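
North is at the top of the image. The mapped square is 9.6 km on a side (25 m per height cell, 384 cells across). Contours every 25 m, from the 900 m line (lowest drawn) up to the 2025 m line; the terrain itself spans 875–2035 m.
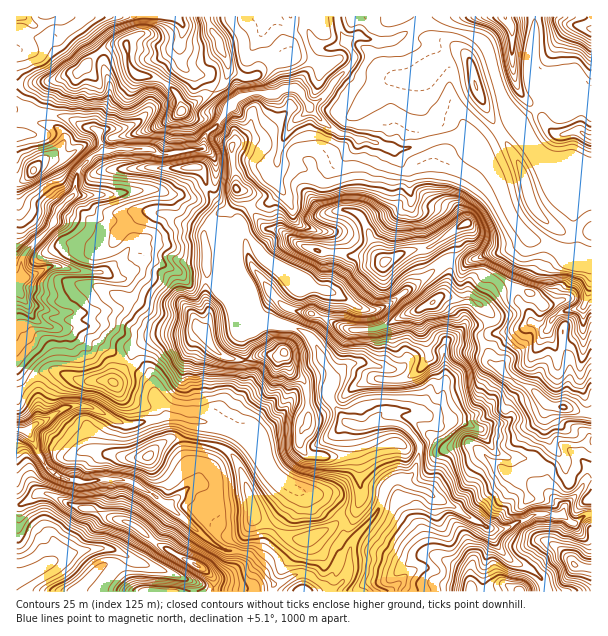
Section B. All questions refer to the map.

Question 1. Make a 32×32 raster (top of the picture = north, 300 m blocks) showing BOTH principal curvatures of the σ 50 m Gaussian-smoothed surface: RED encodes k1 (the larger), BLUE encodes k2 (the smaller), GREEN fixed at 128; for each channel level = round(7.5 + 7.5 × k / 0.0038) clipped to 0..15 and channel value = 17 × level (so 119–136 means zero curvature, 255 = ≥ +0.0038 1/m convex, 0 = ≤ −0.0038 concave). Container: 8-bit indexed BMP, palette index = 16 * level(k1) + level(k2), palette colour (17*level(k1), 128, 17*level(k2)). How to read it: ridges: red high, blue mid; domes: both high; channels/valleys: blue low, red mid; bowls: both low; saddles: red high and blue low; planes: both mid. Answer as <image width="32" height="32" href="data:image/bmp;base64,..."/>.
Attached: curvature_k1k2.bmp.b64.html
<image width="32" height="32" href="data:image/bmp;base64,Qk02CAAAAAAAADYEAAAoAAAAIAAAACAAAAABAAgAAAAAAAAEAAATCwAAEwsAAAABAAAAAAAAAIAAABGAAAAigAAAM4AAAESAAABVgAAAZoAAAHeAAACIgAAAmYAAAKqAAAC7gAAAzIAAAN2AAADugAAA/4AAAACAEQARgBEAIoARADOAEQBEgBEAVYARAGaAEQB3gBEAiIARAJmAEQCqgBEAu4ARAMyAEQDdgBEA7oARAP+AEQAAgCIAEYAiACKAIgAzgCIARIAiAFWAIgBmgCIAd4AiAIiAIgCZgCIAqoAiALuAIgDMgCIA3YAiAO6AIgD/gCIAAIAzABGAMwAigDMAM4AzAESAMwBVgDMAZoAzAHeAMwCIgDMAmYAzAKqAMwC7gDMAzIAzAN2AMwDugDMA/4AzAACARAARgEQAIoBEADOARABEgEQAVYBEAGaARAB3gEQAiIBEAJmARACqgEQAu4BEAMyARADdgEQA7oBEAP+ARAAAgFUAEYBVACKAVQAzgFUARIBVAFWAVQBmgFUAd4BVAIiAVQCZgFUAqoBVALuAVQDMgFUA3YBVAO6AVQD/gFUAAIBmABGAZgAigGYAM4BmAESAZgBVgGYAZoBmAHeAZgCIgGYAmYBmAKqAZgC7gGYAzIBmAN2AZgDugGYA/4BmAACAdwARgHcAIoB3ADOAdwBEgHcAVYB3AGaAdwB3gHcAiIB3AJmAdwCqgHcAu4B3AMyAdwDdgHcA7oB3AP+AdwAAgIgAEYCIACKAiAAzgIgARICIAFWAiABmgIgAd4CIAIiAiACZgIgAqoCIALuAiADMgIgA3YCIAO6AiAD/gIgAAICZABGAmQAigJkAM4CZAESAmQBVgJkAZoCZAHeAmQCIgJkAmYCZAKqAmQC7gJkAzICZAN2AmQDugJkA/4CZAACAqgARgKoAIoCqADOAqgBEgKoAVYCqAGaAqgB3gKoAiICqAJmAqgCqgKoAu4CqAMyAqgDdgKoA7oCqAP+AqgAAgLsAEYC7ACKAuwAzgLsARIC7AFWAuwBmgLsAd4C7AIiAuwCZgLsAqoC7ALuAuwDMgLsA3YC7AO6AuwD/gLsAAIDMABGAzAAigMwAM4DMAESAzABVgMwAZoDMAHeAzACIgMwAmYDMAKqAzAC7gMwAzIDMAN2AzADugMwA/4DMAACA3QARgN0AIoDdADOA3QBEgN0AVYDdAGaA3QB3gN0AiIDdAJmA3QCqgN0Au4DdAMyA3QDdgN0A7oDdAP+A3QAAgO4AEYDuACKA7gAzgO4ARIDuAFWA7gBmgO4Ad4DuAIiA7gCZgO4AqoDuALuA7gDMgO4A3YDuAO6A7gD/gO4AAID/ABGA/wAigP8AM4D/AESA/wBVgP8AZoD/AHeA/wCIgP8AmYD/AKqA/wC7gP8AzID/AN2A/wDugP8A/4D/AIamp8eGpNfX1MDSxpankrWkhZWmppWXhqfHttjWcbSThnZ1hrimgoCR9/mltoKXlZaXhIaHp4aWlsa1cYKF2OenhnaDgXGE5vimg4CihYeomIeEmIeImJeFyJK2t8fHlKZ1dYW2t/fXloKTlrintqa3x6WDh4enhceTcKDGqJSjt3S2+PbXqIdxpYd1l7iGdnWWtqaElpeEkJOn1sCwkNKl9/eFp6aTkLWVh4W3p3V2dWSVuIKnhHOmlZeXt6W1s7ahgJCQgIHHlYd3deeEhJOFhaWnhYO1hZeXl6iXhqiE16DZx8fX59qGdXW2xoSTyefnt6eXuKG4lbi1hIWWpoWhxZeXl4Z2p9jGxrWFdoTopHOGl7jHoabHxpSnh6aVlbOApbmlgYKDg4R1hoZ1g8jIlXSEhJOmhnOSlJSmp5WlyKWRgIG4p5aGhoZ2hZa1k8aStoV1hYaGhaaVpZfn2KW2lqfX18mXdZamhnWEhLTExnPHx9fWlIR0t4bW54WVlIa4p4aGppZ0hreWt+aT2NaElISUg5TXo3S32MZzpqWUhoeHhoaWp5aGuMfmk+fq2YGUpXSVhaWSpranp5SVtqSXlYSGhoaXl6a42HV0g5Ggccf59/Z0tmOBxqV0lYHoopWlpoaGhoaGhefXlYeFtPX5xZNgkPf4uKW1yKaExbChg6eXh5e4lpa2tMWEd6TnY5JigafFgKXoxseWlefW6LOCpLazo4R1hpVzxoeF9oR0gnSGqMiFkqSjt8jHlIOmk7DWo7enlYeFppXXhqWjkpTI5ta42demg7OQgnN1l3V2o6DIl4eYhnZ1hseHlpPF+NajhbWlp9f3ptikhXaFlpeopJGnh4eXh5aWx4Z01+aA0qSV14R0dIX4+pSFhceWl6amgKWlpqeoloWFtbWkpXLW5+nIpYSVptakg4XHhneH1YWmoJSDgnJzhLWj+aaEppRzlISGlraVlISGhcd2d3fG6MaQ5+j39/f45qDFdXaHh3eHh4d2hoaHh4aWpod3h5Wnx/ewkIBwkICAxbeGlZiImJaWhYWGh4d3hreGhYWFhYTHk6DU5fa2qLDU15aWlaiSk5WXl4eGh3aWhoa3x9emlJKDhZajcff5xaC0t7akkreoiIeHiIeGhrZ2lZZ1hZaWlqe3pMdi1MXmtICwgLOyk5iHh4eHh4XIlaS2d4eHtdfXyLeD2PbWhHXW5eilg7eSlZeIh4iHhdiD9YSHd4Z2dJXItYXGhIWFltd0l6e4priTp4iHiIeWt4L3c5Z2lYeHdYW22NimhYSW6IV3h5iFlYOlhYaHh6eEY/dylpanlZaGdYOSstKjc+eFdneHloeVp5eYl4aGpbW294KVyLc="/>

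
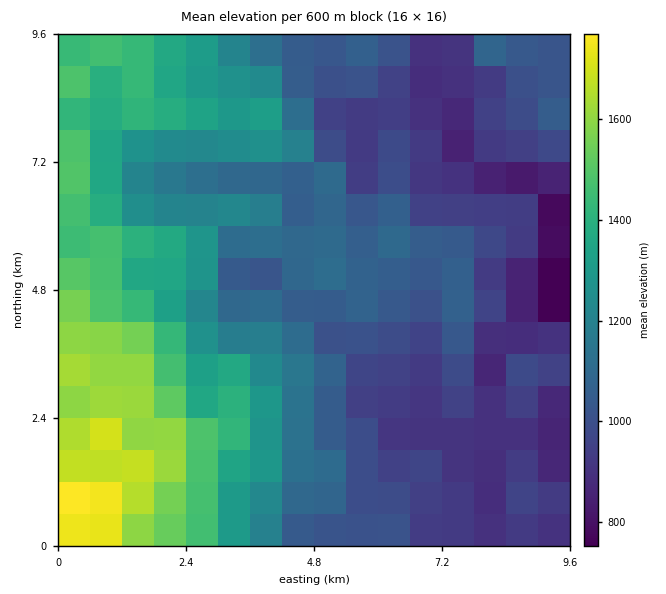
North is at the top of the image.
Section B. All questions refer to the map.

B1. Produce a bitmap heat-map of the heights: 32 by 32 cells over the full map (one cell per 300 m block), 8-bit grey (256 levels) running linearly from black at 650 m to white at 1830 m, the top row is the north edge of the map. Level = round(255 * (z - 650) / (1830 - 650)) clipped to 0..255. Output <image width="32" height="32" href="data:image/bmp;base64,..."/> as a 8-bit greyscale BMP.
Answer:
<image width="32" height="32" href="data:image/bmp;base64,Qk02CAAAAAAAADYEAAAoAAAAIAAAACAAAAABAAgAAAAAAAAEAAATCwAAEwsAAAABAAAAAAAAAAAAAAEBAQACAgIAAwMDAAQEBAAFBQUABgYGAAcHBwAICAgACQkJAAoKCgALCwsADAwMAA0NDQAODg4ADw8PABAQEAAREREAEhISABMTEwAUFBQAFRUVABYWFgAXFxcAGBgYABkZGQAaGhoAGxsbABwcHAAdHR0AHh4eAB8fHwAgICAAISEhACIiIgAjIyMAJCQkACUlJQAmJiYAJycnACgoKAApKSkAKioqACsrKwAsLCwALS0tAC4uLgAvLy8AMDAwADExMQAyMjIAMzMzADQ0NAA1NTUANjY2ADc3NwA4ODgAOTk5ADo6OgA7OzsAPDw8AD09PQA+Pj4APz8/AEBAQABBQUEAQkJCAENDQwBEREQARUVFAEZGRgBHR0cASEhIAElJSQBKSkoAS0tLAExMTABNTU0ATk5OAE9PTwBQUFAAUVFRAFJSUgBTU1MAVFRUAFVVVQBWVlYAV1dXAFhYWABZWVkAWlpaAFtbWwBcXFwAXV1dAF5eXgBfX18AYGBgAGFhYQBiYmIAY2NjAGRkZABlZWUAZmZmAGdnZwBoaGgAaWlpAGpqagBra2sAbGxsAG1tbQBubm4Ab29vAHBwcABxcXEAcnJyAHNzcwB0dHQAdXV1AHZ2dgB3d3cAeHh4AHl5eQB6enoAe3t7AHx8fAB9fX0Afn5+AH9/fwCAgIAAgYGBAIKCggCDg4MAhISEAIWFhQCGhoYAh4eHAIiIiACJiYkAioqKAIuLiwCMjIwAjY2NAI6OjgCPj48AkJCQAJGRkQCSkpIAk5OTAJSUlACVlZUAlpaWAJeXlwCYmJgAmZmZAJqamgCbm5sAnJycAJ2dnQCenp4An5+fAKCgoAChoaEAoqKiAKOjowCkpKQApaWlAKampgCnp6cAqKioAKmpqQCqqqoAq6urAKysrACtra0Arq6uAK+vrwCwsLAAsbGxALKysgCzs7MAtLS0ALW1tQC2trYAt7e3ALi4uAC5ubkAurq6ALu7uwC8vLwAvb29AL6+vgC/v78AwMDAAMHBwQDCwsIAw8PDAMTExADFxcUAxsbGAMfHxwDIyMgAycnJAMrKygDLy8sAzMzMAM3NzQDOzs4Az8/PANDQ0ADR0dEA0tLSANPT0wDU1NQA1dXVANbW1gDX19cA2NjYANnZ2QDa2toA29vbANzc3ADd3d0A3t7eAN/f3wDg4OAA4eHhAOLi4gDj4+MA5OTkAOXl5QDm5uYA5+fnAOjo6ADp6ekA6urqAOvr6wDs7OwA7e3tAO7u7gDv7+8A8PDwAPHx8QDy8vIA8/PzAPT09AD19fUA9vb2APf39wD4+PgA+fn5APr6+gD7+/sA/Pz8AP39/QD+/v4A////AOfl6ObTx8PHwbajk4RsWFZSUE9QVUs+Pj46NzU/NzUv8vHx7NXFu7ism4N+gmpTUE5MS0tQSD48Ozs3ND86PTj5+Pf14c68vb6mjIqPZ19cW1dLSE5KQT07OzYyQkBBPfHl5efh1cvMuKeUj5NrY2RmX05GQ0hDQDw6NC9FR0Ay5tzb3Nza1Maur5eSmHZkZ2lfS0ZCSEhFOjczMkQ/NSzc2Nvh4uTgy7a4m5effGloZ1xNSzw9QkE3NDU1PzMtK9Xd4uTT0tzWvrKipaJ4bmNZU1NIOzk4NzQ4MTk8Liwt09ni5M3Dv8i+pKCzkXZvZVlVT0A5ODg2NT0vPjwvLS7Qx9Df29G/saSSlbSRfXJlWE4/PT07ODg6RDA+QzQuLdbFx9HRxsO5o4qTsZiEb2FeVkBDQD07OTxMMThJQDUu3cnI1dHBs7isipmmjXhrbGZaQkZDPzw6QE4vMEdLRjjb0sbX3M22oJGGnY+BdHFuY05DR0NBPTtKSSkvRElJQdTMx9LOybilk3+FdHd2c2RJSUlLSUY+QFZGNyI2QEE4zMjNxr+7rJiLd21pcHRrTkpVUVFOSD9NYk1BNB83NSnCx7eztq+Yi499Xmlva1NUTVpZWFRMQlNkU0ZDNSAlGb/LvKuomY2cf19WZGJRVGFPYmJfWlNHVl5VRT42Iw4Mt8W8p5qQj5+PdFRSUE5aY1ZuXF5cUkhZXE9ANS0jHg6vurupoZyWnpOIXk5NVGxWa2NUXl1UT1loVEA7NC4iDquzwbexqKCbiYxqUVJralh2VFNhY19aWmxPREc/MygNp66toZyZo5CCinheYXdgYXBPT15kYFVRVkFBSUc6MBCwnpmbln2KgXqDhn15e1xZcU1PXmBXRkRJOz5HSkIvDr61rJ6Jb2tvcXV5dHNqVlNwTEhTWVQ/OkI3OT9BKRIht62eiXdvbWZmaGRcW1RPWXJQPkBJUz41OjcvNCUbJSjAtaWah3d0cmtiW2VyXlhoc1Q+PD9OPzQzNCEpKDE0McyxqJ+BdnFua290en95eXRdRz07P01CNignMT8+PD8/vZeUho6Vko2JjoyLjoyLY0I9OzxFTEA3LDI9QUBGT02xlqGbo6OknJuVjIyUlH5WPjs6PkRBOTczLkNAP1NZU7SfmaWoqqWYlpCLiY6Qb1JERD47PTg1MS0yQj4+VVlVwKmapaeroZaQkImEhYdlUUdOUkNFPDIyMzU8Oj1RVVDDp56nqamakYuIh4F5eVhNTkxbSkk8MzU2Nzs/S1VQTKynraqqqp2Xkol/c2trVldUT1xYTkE2NDY5VmJZUlFNqK23squlnpqWjoJzZF5YVVBTWFteTTg1NjhfYVJTVk4="/>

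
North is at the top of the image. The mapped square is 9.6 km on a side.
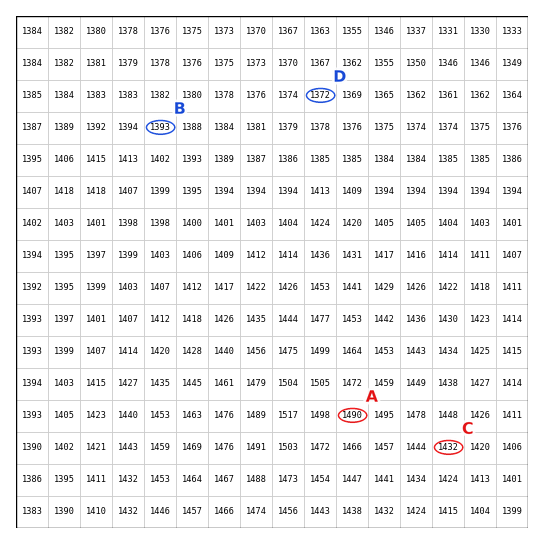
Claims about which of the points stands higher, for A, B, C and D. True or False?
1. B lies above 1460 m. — False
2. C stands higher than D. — True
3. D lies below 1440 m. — True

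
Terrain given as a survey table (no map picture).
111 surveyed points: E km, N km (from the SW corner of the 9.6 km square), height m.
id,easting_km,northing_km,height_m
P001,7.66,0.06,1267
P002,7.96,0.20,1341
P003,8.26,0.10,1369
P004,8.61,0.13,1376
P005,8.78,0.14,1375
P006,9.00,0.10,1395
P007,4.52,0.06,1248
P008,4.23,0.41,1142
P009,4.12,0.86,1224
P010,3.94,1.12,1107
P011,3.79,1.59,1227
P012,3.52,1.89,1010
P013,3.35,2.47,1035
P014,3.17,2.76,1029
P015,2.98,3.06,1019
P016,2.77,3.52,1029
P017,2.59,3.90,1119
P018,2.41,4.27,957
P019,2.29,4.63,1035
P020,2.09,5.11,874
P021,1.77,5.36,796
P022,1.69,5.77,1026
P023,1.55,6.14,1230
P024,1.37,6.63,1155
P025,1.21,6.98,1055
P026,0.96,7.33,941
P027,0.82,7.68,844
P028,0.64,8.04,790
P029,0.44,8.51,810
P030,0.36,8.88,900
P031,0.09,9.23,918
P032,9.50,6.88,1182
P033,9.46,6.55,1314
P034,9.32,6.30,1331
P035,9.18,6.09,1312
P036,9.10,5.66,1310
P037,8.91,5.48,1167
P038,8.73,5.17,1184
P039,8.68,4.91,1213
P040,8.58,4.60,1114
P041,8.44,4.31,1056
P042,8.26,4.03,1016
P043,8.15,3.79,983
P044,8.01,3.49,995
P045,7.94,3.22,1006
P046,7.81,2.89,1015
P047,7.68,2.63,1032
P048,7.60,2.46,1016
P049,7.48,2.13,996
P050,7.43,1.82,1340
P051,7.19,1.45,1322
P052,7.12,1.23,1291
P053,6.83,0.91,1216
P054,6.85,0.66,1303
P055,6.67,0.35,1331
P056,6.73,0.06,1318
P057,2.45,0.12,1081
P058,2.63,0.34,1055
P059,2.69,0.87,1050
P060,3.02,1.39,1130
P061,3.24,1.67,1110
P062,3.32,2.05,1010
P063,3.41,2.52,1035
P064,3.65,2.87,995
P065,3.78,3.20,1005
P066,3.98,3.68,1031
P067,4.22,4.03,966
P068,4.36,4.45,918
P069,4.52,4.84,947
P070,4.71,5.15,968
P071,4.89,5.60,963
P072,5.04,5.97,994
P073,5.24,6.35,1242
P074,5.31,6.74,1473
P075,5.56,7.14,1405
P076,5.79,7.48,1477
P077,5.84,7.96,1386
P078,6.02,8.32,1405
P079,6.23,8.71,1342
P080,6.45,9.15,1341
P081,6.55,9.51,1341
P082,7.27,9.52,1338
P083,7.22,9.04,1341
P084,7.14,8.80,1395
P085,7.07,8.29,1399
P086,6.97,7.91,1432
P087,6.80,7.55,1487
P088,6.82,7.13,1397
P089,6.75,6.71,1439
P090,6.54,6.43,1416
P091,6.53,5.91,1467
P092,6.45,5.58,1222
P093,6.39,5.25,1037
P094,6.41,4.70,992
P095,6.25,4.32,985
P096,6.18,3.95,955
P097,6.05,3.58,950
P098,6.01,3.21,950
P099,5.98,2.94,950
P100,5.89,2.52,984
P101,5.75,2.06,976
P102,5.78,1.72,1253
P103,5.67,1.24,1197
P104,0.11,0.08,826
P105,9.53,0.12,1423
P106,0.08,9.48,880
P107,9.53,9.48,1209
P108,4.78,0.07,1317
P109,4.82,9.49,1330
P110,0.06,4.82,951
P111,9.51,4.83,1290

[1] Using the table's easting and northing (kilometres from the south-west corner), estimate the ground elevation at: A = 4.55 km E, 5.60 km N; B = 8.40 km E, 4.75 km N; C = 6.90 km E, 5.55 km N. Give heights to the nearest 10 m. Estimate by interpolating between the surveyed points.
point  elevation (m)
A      950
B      1210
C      1140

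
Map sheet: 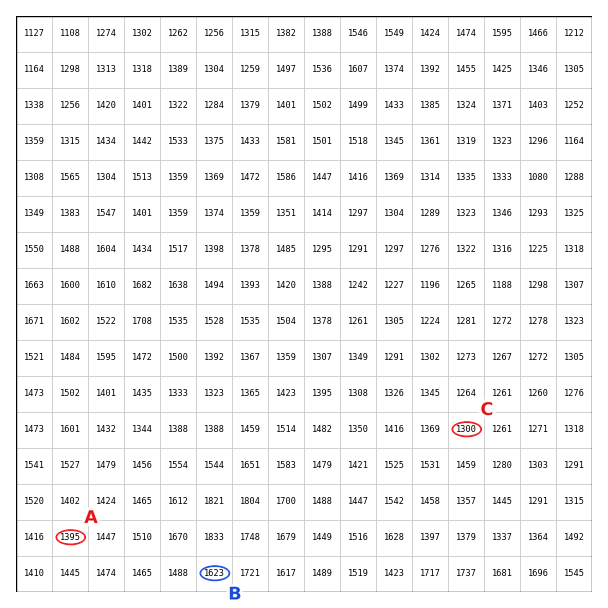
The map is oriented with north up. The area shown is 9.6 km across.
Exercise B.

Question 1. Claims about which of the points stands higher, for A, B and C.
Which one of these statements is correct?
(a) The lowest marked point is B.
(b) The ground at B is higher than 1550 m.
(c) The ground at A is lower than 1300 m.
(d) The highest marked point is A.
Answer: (b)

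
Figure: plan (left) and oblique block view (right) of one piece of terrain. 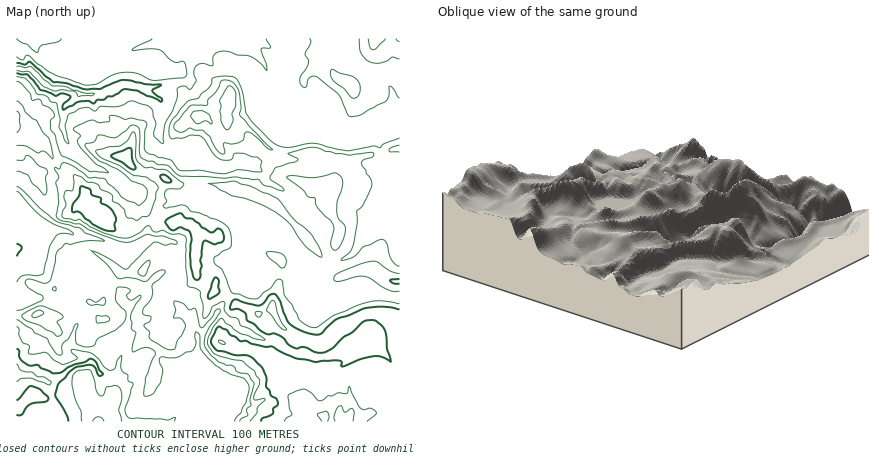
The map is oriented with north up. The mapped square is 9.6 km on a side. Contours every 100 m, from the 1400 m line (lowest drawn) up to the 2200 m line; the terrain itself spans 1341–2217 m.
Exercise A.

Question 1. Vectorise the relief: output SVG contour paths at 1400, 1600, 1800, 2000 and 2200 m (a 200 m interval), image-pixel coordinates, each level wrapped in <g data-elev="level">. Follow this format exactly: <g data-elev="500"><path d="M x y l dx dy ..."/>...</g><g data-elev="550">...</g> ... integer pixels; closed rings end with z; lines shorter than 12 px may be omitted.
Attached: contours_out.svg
<g data-elev="1400"><path d="M16 364l5 6 11 2 6 5 8 1 5 4-3 3-18-7-8 1-6 3"/><path d="M16 66l16 1 12 13 8 6 12 0 20 7 11 1-3 2-13 0-5-5-12-1-8 1-11-5-13-14-14-1"/></g><g data-elev="1600"><path d="M122 422l-3-12 3-12-2-10-4-3-10 2-2 8-4 0-4-5-4-18-4-3-10 2-4 3-2 4 2 14 7 20 1 10"/><path d="M16 327l3 1 0 6 3 8 7 4 0 8 5 0 12-2 8 8 8 4 15-6-5-6-1-2 1-1 20 5 7 6 5 6 6 4 4-1 3-9 5-5-1 15 7 5 0 6 5 3-8 24 2 8 5 3 36 1 7-2-1 4"/><path d="M16 191l4 2 22 23 14 9 12 5 5 4-11-1-6 3-6 10-8 28-6 2-13 0-7 6"/><path d="M16 57l6 3 4-4 2-1 22 17 36 13 10-1 16-9 12-3 12 1 18 7 32-3 1-5-1-8-2-2-10 0-12-10-4-3-26 1 3-2 17-10"/><path d="M266 38l5 10-9 0-1 2 5 14 0 7-5-7-9-7-14-2-14-4-6 1-4 2-2 12-10-3-6 3-2 6 2 8-4 8-2 1-6-3-7 2-1 12-11 24-2 20-9-8 2-12-4-15-5-3-15-5-14 5-18 0-4 5-8-4-8 1-10 6-5 12 4 16-1 1-4-3-5-12 1-8-4-17-6-2-5-5-9-2-5-10-5-6-10-1"/></g><g data-elev="1800"><path d="M56 336l4 0 2-4-5-10 6-4-3-5-20-7-11 4-7 6 4 4 14 6z"/><path d="M97 322l11 0 2-4-4-2-8-1-2 3z"/><path d="M89 304l15 1 1-3 0-2-1-3-8 5-8-2-2 2z"/><path d="M400 266l-4-2-4-4-5-16-5-5-18 8-12 10-11 3 11-12 5-24 0-12 6-6 9-20-1-6-5-6-5-12 3-2 9-4-1-4-24 3-12-1-24-7-24 7 10 4 0 2-22 8-6 10 2 2 10 8 2 3-20-5-6-7-22-2-12 1-44-2-12-10-10-2-4-2-6-1-7-3-2-8 0-20-1-3-4-2-4 1-14 11-18-2-4 7-8 2 1 4 11 12 20 9 14 12 10 3 4 4 1 4-1 6-8 7-16-8-18-18-16-1-14-11-8-4-4 1-2 5-5-1 4 8-3 6 3 20-3 14 3 4 21 4 10 6 32 12 10 0 16-8 8 2 8 0 13 6-1 2-10 1-8-3-4 1-26 25-2 1-24-14-10-3 14 12 12 14 12 0 16 3 10-9 6-2 3 0-1 4-12 10 0 14-8 10-1 4 1 3 7 3-1 4-6 4 5 6 1 6 14 10 6 2 5-2 2-8 5-4 3-10-3-7-9-1 3-8-2-9 10 3 6 6 6-1 3 17 3 2 10-10 4-8 4-1 0 3-14 22-2 10 6 10 8 8 8 3 6 1 7 6 9 2 6 8-4 18 1 6-4 4 1 6-6 2-2 4"/><path d="M221 154l3 0 1-2-2-9 9 1 7-2 5-2 1-6 3-2 8 5 12 11 5 2-33-34 0-2 1-8-2-16-6-8-7-2-5 2-5 9-8 9 0 5-18 1-15 16-1 4 1 4 5 2 10-4 6 2 7 0 7 6 6 12z"/><path d="M16 145l10 1 12 7 6-2 9 7-5-20-6-6-5-12-11-7-4-7-6-5"/><path d="M400 145l-9 3-2 2 1 2 10 0"/><path d="M16 111l4 3 0 12-4 6"/><path d="M351 98l5 0 3-4 1-6-2-6-6-6-20-7-2 5 3 6 11 8z"/><path d="M359 38l2 14 7 9 10 2 8-2 6-4 8 2"/></g><g data-elev="2000"><path d="M400 309l-18-2-18 1-28 11-14 14-6 2-14-4-13-7-5-12-4-12-6-6-4 1-6 7-5 4-13-3-10-4-3 1-3 6 0 3 8 0 6 3 2 2 1 6 7 4 6 7 8 3 6-1 6 3 4 2 4 7 8 4 8-2 12 5 10 0 6-4 12-11 8-4 10-10 4-3 10 1 7 5 3 6 1 16 3 14-8-5-8-1-14 3-18 8-1-1 1-4-2-1-24 1-18-3-14-6-12-7-8 1-12-3-6-3-6 0-4-4-6-2-4-5-6-3-2 0-7 15 5 8 18 5 16 1 13 14 3 8 0 10 3 2 3 6 4 3 2 5-5 4-1 6-10 4-1 4"/><path d="M208 298l2 1 9-7 0-12-3-2-2 0-2 4-4 12z"/><path d="M195 280l3 0 2-4 2-10-2-6 4-18 2-1 8 3 8-2 2-2 0-6-2-4-4-1-6 3-2 0-8-4-9-8-7-2-4-4-3 0-11 4-3 4 7 8 8-3 10 5 2 8-2 14 1 12 2 10z"/><path d="M400 279l-10 1 4 4 6 0"/><path d="M106 230l9 0-1-6 2-4-2-6-5-7-8-5-1-4-8-3-2-5-8-4-3 10-6 8-1 8 8 0 13 12z"/><path d="M167 183l3-1 1-2-5-5-6 1 2 3z"/><path d="M133 170l2 0 1-2-4-8-2-12-19 8 1 2z"/></g><g data-elev="2200"><path d="M328 422l1-6-1-4-2-1-9 3 5 8"/><path d="M353 422l1-10-1-2-3-1-6 3-4-6-2 2-2 4-2 6 1 4"/></g>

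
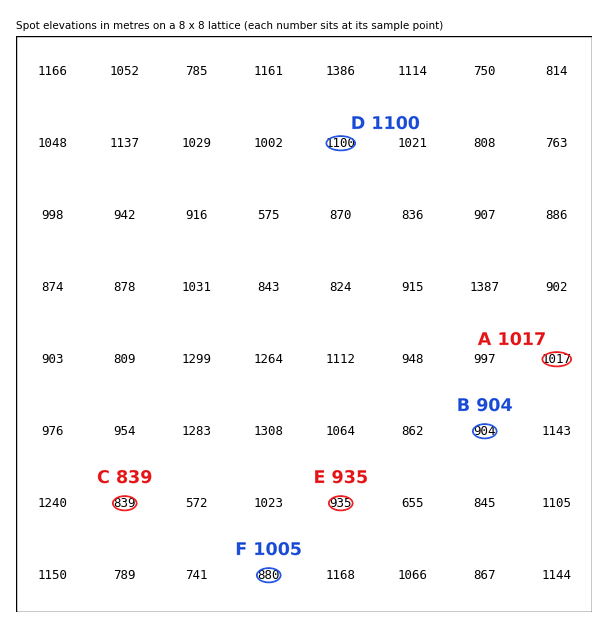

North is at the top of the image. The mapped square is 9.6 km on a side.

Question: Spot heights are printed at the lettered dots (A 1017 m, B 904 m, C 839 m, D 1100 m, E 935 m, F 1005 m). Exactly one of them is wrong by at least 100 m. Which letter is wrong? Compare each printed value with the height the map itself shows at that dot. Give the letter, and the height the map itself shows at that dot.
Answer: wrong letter F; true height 880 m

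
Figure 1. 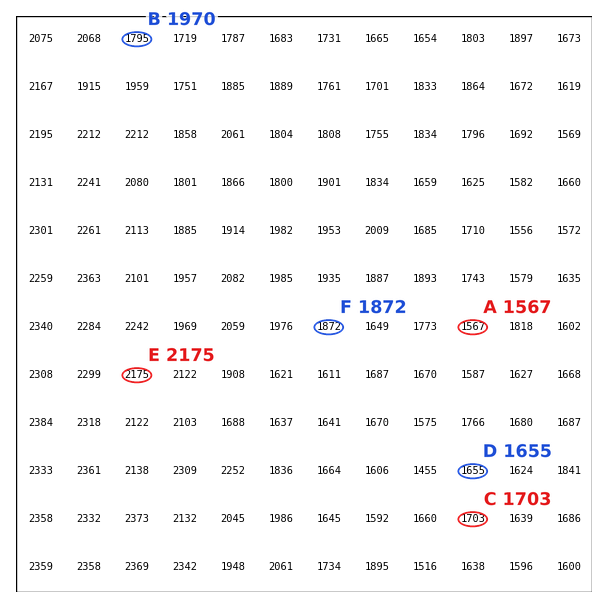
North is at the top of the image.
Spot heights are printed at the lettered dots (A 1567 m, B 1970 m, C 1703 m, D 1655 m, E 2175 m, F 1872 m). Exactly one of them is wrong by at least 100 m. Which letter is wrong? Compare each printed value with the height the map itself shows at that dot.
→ B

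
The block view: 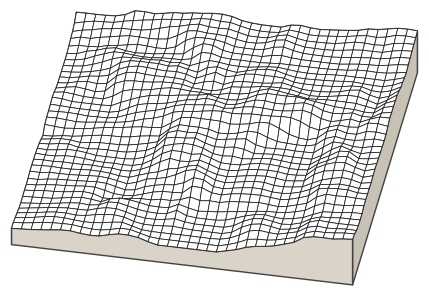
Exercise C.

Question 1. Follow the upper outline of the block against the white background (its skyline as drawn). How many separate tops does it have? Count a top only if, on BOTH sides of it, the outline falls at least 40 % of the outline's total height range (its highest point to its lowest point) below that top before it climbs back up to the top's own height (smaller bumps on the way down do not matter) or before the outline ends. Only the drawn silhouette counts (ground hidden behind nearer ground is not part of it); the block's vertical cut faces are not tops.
0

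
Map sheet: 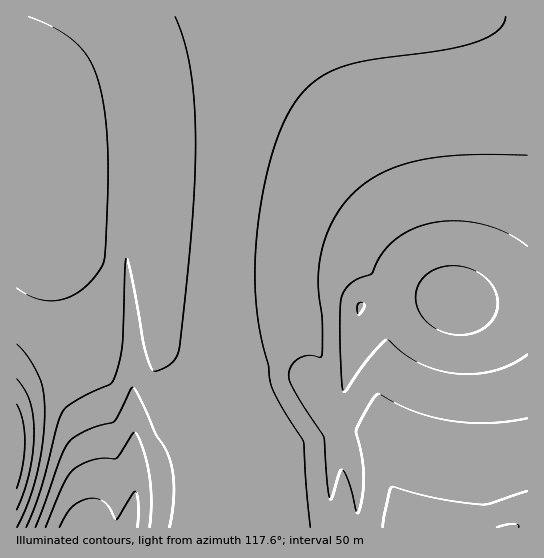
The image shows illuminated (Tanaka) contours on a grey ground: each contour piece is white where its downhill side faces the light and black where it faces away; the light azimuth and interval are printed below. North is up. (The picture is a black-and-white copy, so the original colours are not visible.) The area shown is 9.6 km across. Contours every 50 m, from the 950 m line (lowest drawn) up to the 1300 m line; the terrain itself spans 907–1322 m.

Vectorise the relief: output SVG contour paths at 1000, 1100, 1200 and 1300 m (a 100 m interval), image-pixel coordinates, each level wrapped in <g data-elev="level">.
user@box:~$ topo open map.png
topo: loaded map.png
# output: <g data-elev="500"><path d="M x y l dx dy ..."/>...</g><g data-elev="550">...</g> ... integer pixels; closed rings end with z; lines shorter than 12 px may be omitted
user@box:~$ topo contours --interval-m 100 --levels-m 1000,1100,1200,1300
<g data-elev="1000"><path d="M17 379l8 11 5 12 3 13 1 18-1 20-4 20-5 18-7 19"/></g><g data-elev="1100"><path d="M497 527l17-3 4 1 1 2"/><path d="M175 17l9 24 6 26 4 32 2 38-4 89-13 125-4 8-7 7-13 5-4-3-7-22-13-71-4-16-1-1-4 85-7 33-5 8-32 15-11 7-5 7-5 14-16 63-15 37"/></g><g data-elev="1200"><path d="M150 527l1-26-2-27-7-28-5-12-3-2-17 26-15 0-11 2-12 5-8 7-9 15-16 40"/><path d="M527 155l-62 0-46 5-18 5-18 7-14 9-14 10-12 13-9 15-8 17-5 18-3 28 4 39 0 34-3 2-12-1-9 3-7 7-2 9 1 7 6 12 28 43 3 47 3 15 3-3 6-23 3-4 7 13 7 29 2 2 4-16 2-22-2-18-6-27 11-21 10-14 4 0 17 9 19 8 33 9 39 2 38-5"/></g><g data-elev="1300"><path d="M450 334l16 1 15-5 11-9 6-14-2-13-7-13-13-10-15-5-16 0-14 5-10 10-5 12 1 13 6 12 12 10z"/><path d="M358 314l3-1 3-6 1-2-3-3-4 3z"/></g>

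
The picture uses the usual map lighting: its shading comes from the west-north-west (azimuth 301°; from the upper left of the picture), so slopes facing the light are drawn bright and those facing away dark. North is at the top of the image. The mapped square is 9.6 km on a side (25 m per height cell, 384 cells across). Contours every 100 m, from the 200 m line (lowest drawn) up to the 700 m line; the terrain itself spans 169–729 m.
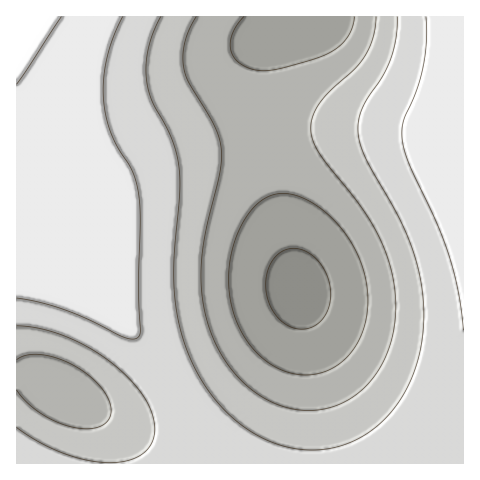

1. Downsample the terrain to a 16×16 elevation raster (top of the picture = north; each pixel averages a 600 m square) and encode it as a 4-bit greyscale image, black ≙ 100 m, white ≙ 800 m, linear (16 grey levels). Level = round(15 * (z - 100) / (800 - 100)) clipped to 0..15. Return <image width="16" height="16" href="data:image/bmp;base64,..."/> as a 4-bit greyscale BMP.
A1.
<image width="16" height="16" href="data:image/bmp;base64,Qk32AAAAAAAAAHYAAAAoAAAAEAAAABAAAAABAAQAAAAAAIAAAAATCwAAEwsAABAAAAAAAAAAAAAAABEREQAiIiIAMzMzAERERABVVVUAZmZmAHd3dwCIiIgAmZmZAKqqqgC7u7sAzMzMAN3d3QDu7u4A////AJiIiaqZmZqqhmeJqYd3iaplZ5mYdlZ4mmZ4qodURGeaiJq5hkMzV5qqu7l1MiNGirzLuXUyI0aazMu5dTIjV5vMy7l1QzRoq8zLuXZURnm8zMuphlVnirzMu6l2ZmeavMy6mHZWZ5q83LqXZVVnirzcypdlREV5vN3LmGVDNGis"/>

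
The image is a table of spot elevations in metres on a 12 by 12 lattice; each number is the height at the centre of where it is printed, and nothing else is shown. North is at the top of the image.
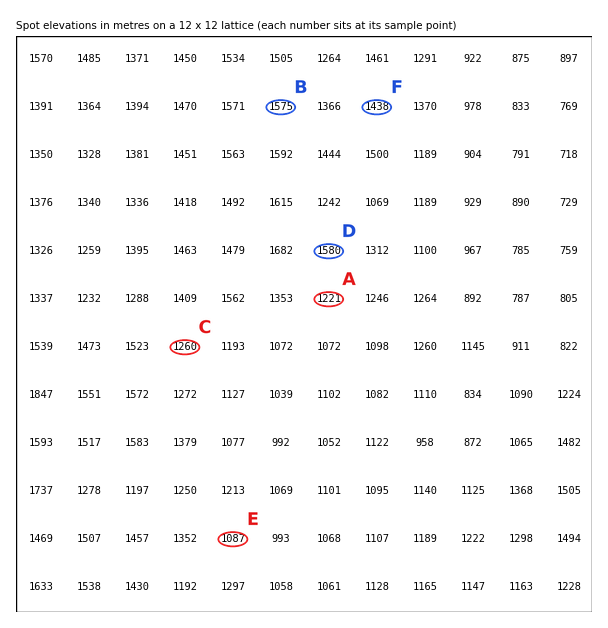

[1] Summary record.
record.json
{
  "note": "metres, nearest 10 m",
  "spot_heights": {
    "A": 1220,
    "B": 1570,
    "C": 1260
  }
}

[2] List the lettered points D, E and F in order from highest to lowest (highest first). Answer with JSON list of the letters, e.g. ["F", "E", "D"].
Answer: ["D", "F", "E"]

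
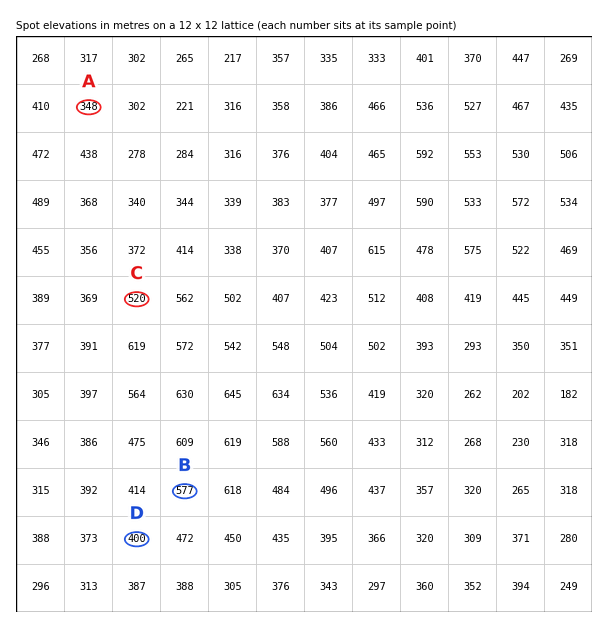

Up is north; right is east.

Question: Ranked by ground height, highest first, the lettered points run B C D A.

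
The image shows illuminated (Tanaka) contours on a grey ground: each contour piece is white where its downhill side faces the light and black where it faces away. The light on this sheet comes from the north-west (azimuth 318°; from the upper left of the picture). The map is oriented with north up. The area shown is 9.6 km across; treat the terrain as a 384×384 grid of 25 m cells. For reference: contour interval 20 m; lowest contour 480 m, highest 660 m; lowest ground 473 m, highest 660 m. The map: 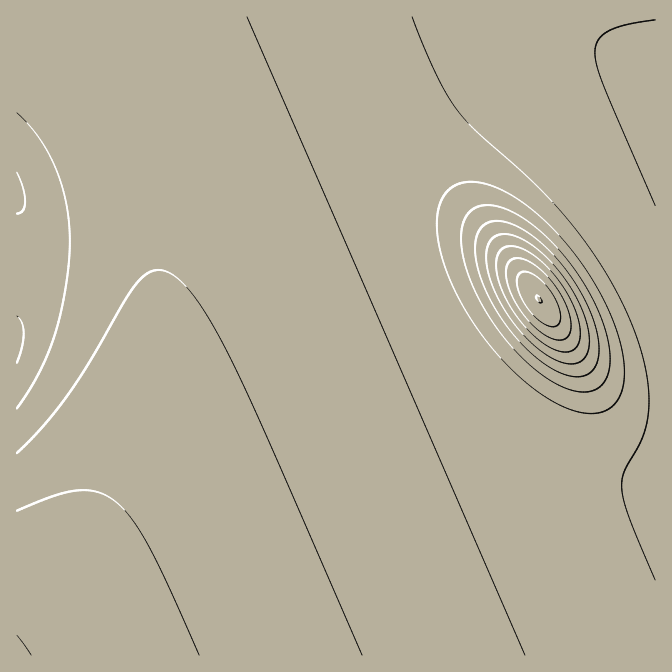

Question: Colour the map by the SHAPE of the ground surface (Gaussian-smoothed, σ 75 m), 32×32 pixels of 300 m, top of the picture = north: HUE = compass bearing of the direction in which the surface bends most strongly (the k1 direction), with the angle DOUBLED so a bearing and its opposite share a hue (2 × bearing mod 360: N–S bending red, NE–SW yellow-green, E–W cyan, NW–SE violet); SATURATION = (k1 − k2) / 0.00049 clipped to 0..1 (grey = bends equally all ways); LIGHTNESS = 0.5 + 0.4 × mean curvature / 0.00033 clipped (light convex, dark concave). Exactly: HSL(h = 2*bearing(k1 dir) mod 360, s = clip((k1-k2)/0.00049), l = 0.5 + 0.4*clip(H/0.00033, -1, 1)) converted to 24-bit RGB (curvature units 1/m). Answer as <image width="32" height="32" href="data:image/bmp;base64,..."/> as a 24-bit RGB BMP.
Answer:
<image width="32" height="32" href="data:image/bmp;base64,Qk02DAAAAAAAADYAAAAoAAAAIAAAACAAAAABABgAAAAAAAAMAAATCwAAEwsAAAAAAAAAAAAAgX+AgX+AgH+AgH+AgH+AgH+AgH+AgH+AgH+AgH9/gH9/gH9/gH9/gH9/gH9/gH9/gH9/gH9/gH9/gH9/gH9/gH9/gH9/gH9/gH9/gH9/gH9/gH9/gH9/gH9/gH9/gH9/gn+BgX+AgX+AgH+AgH+AgH+AgH+AgH+AgH9/gH9/gH9/gH9/gH9/gH9/gH9/gH9/gH9/gH9/gH9/gH9/gH9/gH9/gH9/gH9/gH9/gH9/gH9/gH9/gH9/gH9/gH9/gH9/gn6Bgn+BgX+AgX+AgH+AgH+AgH+AgH9/gH9/gH9/gH9/gH9/gH9/gH9/gH9/gH9/gH9/gH9/gH9/gH9/gH9/gH9/gIB/gH9/gH9/gH9/gH9/gH9/gH9/gH9/gH9/gH9/hH6Cg36Bgn+AgX+AgX+AgH+AgH9/gH9/gH9/gH9/gH9/gH9/gH9/gH9/gH9/gH9/gH9/gH9/gH9/gH9/gIB/gIB/gIB/gH9/gH9/gH9/gH9/gH9/gH9/gH9/gH9/gH9/hX6ChH6Bg36Agn+AgX+AgX9/gH9/gH9/gH9/gH9/gH9/gH9/gH9/gH9/gH9/gH9/gH9/gH9/gIB/gIB/gIB/gIB/gH9/gH9/gH9/gH9/gH9/gH9/gH9/gH9/gH9/gH9/h32ChX6BhH6Ag36Agn9/gX9/gH9/gH9/gH9/gH9/gH9/gH9/gH9/gH9/gH9/gH9/gIB/gIB/gIB/gIB/gIB/gIB/gH9/gH9/gH9/gH9/gH9/gH9/gH9/gH9/gH9/gIB/iHyCh32BhX6AhH5/gn9/gX9/gX9/gH9/gH9/gH9/gH9/gH9/gH9/gH9/gIB/gIB/gIB/gIB/gIB/gIB/gIB/gH9/gH9/gH9/gH9/gH9/gH9/gH9/gH9/gH9/gH9/gIB/inuCiHyAhn1/hX5/g35/gn9/gX9/gH9/gH9/gH9/gH9/gH9/gH9/gIB/gIB/gIB/gIB/gIB/gIB/gIB/gIB/gH9/gH9/gH9/gH9/gH9/gH9/gH9/gH5+gH9+gIB9gIB+jHqBint/iHx+hn1+hH5+g39+gn9/gX9/gH9/gH9/gH9/gIB/gIB/gIB/gIB/gIB/gIB/gIB/gIB/gIB/gH9/gH9/gH9/gH9/gH9/gH9/gH5/gH19gX17gX56goJ7foJ8jnl/jHt+inx9h319hX5+g39+gn9/gX9/gH9/gIB/gIB/gIB/gIB/gIB/gIB/gIB/gIB/gIB/gIB/gIB/gH9/gH9/gH9/gH9/gH9/gH5/gXt8gnh4g3p1hYF0gIZ2eoV4kHh8jnp7i3t7iX18hn59hH9+g39+goB/gYB/gIB/gIB/gIB/gIB/gIB/gIB/gIB/gIB/gIB/gIB/gH9/gH9/gH9/gH9/gH9/gH5/gXp8g3N1hm9siXpqiYxseI1wc4p5knd5kHl5jXx6in58iH99hX9+g4B+goB/gYB/gIB/gIB/gIB/gIB/gIB/gIB/gIB/gIB/gIB/gIB/gH9/gH9/gH9/gH9/gH1/gXl9hG52iGFmjWZalIpdf5xiaJpsbZCEk3h2kXt4jn56jH97iYB8hoB9hIB+goB/gYB/gYB/gIB/gIB/gIB/gIB/gIB/gIB/gIB/gIB/gH9/gH9/gH9/gH9/gH5/gXl+hWx4iVhpj0lNm29KmK9RYrRbYKaDZo6Tk3x1kn53kIB5jYF7ioF8h4F9hYF+g4B+goB/gYB/gIB/gIB/gIB/gIB/gIB/gIB/gIB/gIB/gH9/gH+AgH+AgH5/gXp/hGx8ilNwjzpXmz02vbBCeNFYWcl+VqypXnOSkYdxkYR2kIN4joN6i4N8iIJ9hYJ+g4F+goB/gYB/gIB/gIB/gIB/gIB/gIB/gIB/gIB/gIB/gH+AgH+AgH+AgXyAg3B/iVV6jTRnliZJuWo4n+Jjbe6BVdC0S3SmWlePeZBljY50j4d4joZ6i4V7iIR8hoN9hIJ+goF/gYB/gIB/gIB/gIB/gIB/gIB/gIB/gIB/gH9/gH+AgH+AgH2AgnWBh16BjDh6kB1nqS1Nwttypf+me/K8Q4zES0Caa1SMVJVibottjIx4joh6jId7iYV8hoR9hIJ+goF/gYF/gIB/gIB/gIB/gIB/gIB/gIB/gIB/gH+AgH+AgH6AgXmBhWmFi0aIjSGDnSGDvY10z//MzP/dZsTYTDKoaDmReFiJSZ6JZIuDf4d4jYp6jIl7iYd8hoV9hIN+goJ/gYF/gYB/gIB/gIB/gIB/gIB/gIB/gIB/gH+AgH+AgH2AgXODhFiJhDGOhh6Wkk+1x/PRzP/VpenRaTq1dCWVfD+NgGOHR4mkXHiNeIN9jIt6jIt7iYh8h4Z9hIR+g4J/gYF/gYB/gIB/gIB/gIB/gIB/gIB/gH9/gH+AgH6AgHqBf2qFekmMbiuTXDKwi+HZzP/Y0frTrGeylB6ZiSmOh1CKg2+ER1OiWVmMeXiCiot6i4x7iYl8h4d9hIR+g4J+gYF/gYF/gIB/gIB/gIB/gIB/gIB/gH+Af3+Af32AfnWCeWGIaUOPSjShU6fRrP/Ozv/My8Z5oidzjh56jD+EhmSEgniBa0Oac1uJg3p4iYx6iYx7h4l8hoZ9hIR+goN+gYF/gYF/gIB/gIB/gIB/gIB/gIB/gH+Af3+Af3yBe3GDbl2KUUeVQnu4Z+a5j/yXteJwsTM0kh9djTRziFl/g3OAgHyAjUOQhWWDhod5h415h4t7hol8hIZ9g4R+goJ/gYF/gIF/gIB/gIB/gIB/gIB/gH9/f3+Af36AfXqBdnCEYV+MUnCdUsKzYuJ/j99fv408mSs+jjRgiVN2hG5+gXuAgH+AiFJzg3Nyg4t4hI16hIt7hIh8g4Z9goR+gYJ/gYF/gIF/gIB/gIB/gIB/gIB/gH+Af3+Af36Ae3qBcXCFZXSNXJ6hWbyBbMdXs7pInFM9jz5RilNshWt6gXl/gH5/gH9/g2xrgIl3f414gYx6gop7god8goV9goR+gYJ/gYF/gIB/gIB/gIB/gIB/gIB/f3+Af3+Afn6AenqBc3qFbIiNZZ2FX6pfi6lXmX1Rj1JPiVpmhWx3gXh9gH5/gH9/gH9/eoh1eY13fI15f4t6gIl8gYd9gYV+gYN+gYJ/gIF/gIB/gIB/gIB/gIB/gIB/f3+Af3+Afn6Ae32Bd4GEcouEbJNzepdnko9jjG9gh2VmhG91gXl8gH1/gH9/gH9/gH9/do17eI16eox5fYp7f4h8gIZ9gIR+gIN+gIJ/gIF/gIB/gIB/gIB/gIB/gIB/f3+Af3+Afn+AfICBeoOCd4d8eIpzhIpwh35uhXNvg3R2gXp8gH5/gH9/gH9/gH9/gH9/d41/eYx9eot7fIl7fod8f4V9gIR+gIJ/gIF/gIF/gIB/gIB/gIB/gIB/gIB/f3+Af3+Af3+AfYGAfIJ/e4N6f4R4hIJ3g3x3gnp5gXx8gH5+gH9/gH9/gH9/gH9/gIB/eIyCeot/e4l+fId9fYZ9foR+f4N+gIJ/gIF/gIB/gIB/gIB/gIB/gIB/gIB/f3+Af3+Af4CAfoB/foF+foF9gYF8gX98gX18gH19gH5/gH9/gH9/gH9/gH9/gIB/gIB/eYqDe4mBfIh/fYZ+fYV+foN+f4J+f4F/gIF/gIB/gIB/gIB/gIB/gIB/f4B/f4CAf4CAf4B/f4B/f4B/gIB+gIB+gH9+gH9+gH9/gH9/gH9/gH9/gH9/gH9/gH9+gIB+eomEe4iCfIaAfYV/foR/foN/f4J/f4F/f4F/f4B/gIB/gIB/gIB/gIB/gIB/f4B/f4B/f4B/f4B/f4B/gIB/gH9/gH9/gH9/gH9+gH9+gH9+gH99gH99gH98gX97gYB6fIeFfIaCfYWBfoSAfoN/f4J/f4F/f4F/f4B/f4B/f4B/gIB/gIB/gIB/gIB/gH9/gH9/gH9/gH9/gH9/gH9/gH9/gH9+gH5+gH59gX58gX56gX55gn53gn51g35zg39xfIaEfYWDfoSBfoOAfoKAf4J/f4F/f4B/f4B/f4B/f4B/f4B/gIB/gIB/gH9/gH9/gH9/gH9/gH9/gH9/gH5+gH59gH18gXx7gXx5gnt2g3pzhHlwhXlshnlnh3pjh3xf"/>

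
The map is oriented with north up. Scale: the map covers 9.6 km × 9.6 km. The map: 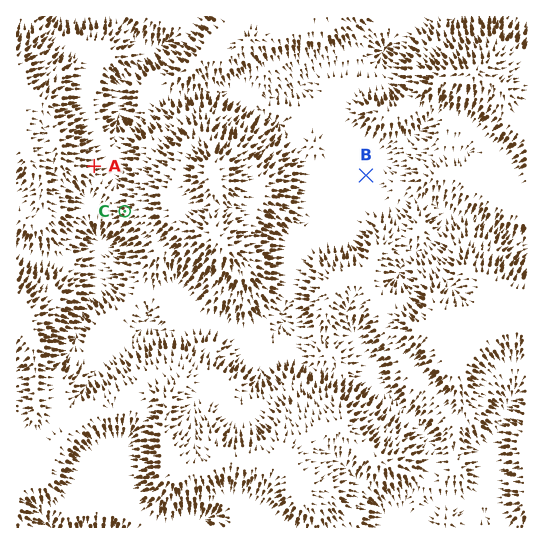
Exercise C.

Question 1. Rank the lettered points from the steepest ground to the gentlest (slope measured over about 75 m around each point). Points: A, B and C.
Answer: C A B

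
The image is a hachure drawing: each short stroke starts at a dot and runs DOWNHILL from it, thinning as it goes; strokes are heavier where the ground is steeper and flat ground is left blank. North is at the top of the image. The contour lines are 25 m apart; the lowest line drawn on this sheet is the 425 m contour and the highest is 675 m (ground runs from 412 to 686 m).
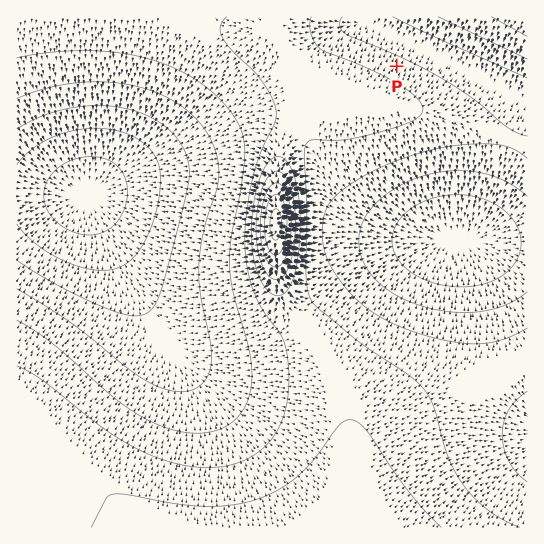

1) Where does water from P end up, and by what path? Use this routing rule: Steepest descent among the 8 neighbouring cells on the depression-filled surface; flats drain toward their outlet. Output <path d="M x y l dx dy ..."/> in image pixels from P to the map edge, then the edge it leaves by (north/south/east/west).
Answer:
<path d="M397 66l14-15 0-6 3 0 79 38 2 3 32 16"/>
exit: east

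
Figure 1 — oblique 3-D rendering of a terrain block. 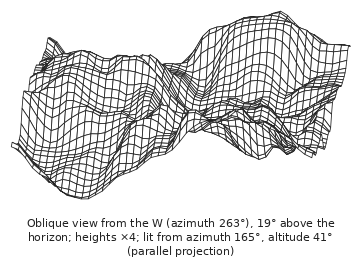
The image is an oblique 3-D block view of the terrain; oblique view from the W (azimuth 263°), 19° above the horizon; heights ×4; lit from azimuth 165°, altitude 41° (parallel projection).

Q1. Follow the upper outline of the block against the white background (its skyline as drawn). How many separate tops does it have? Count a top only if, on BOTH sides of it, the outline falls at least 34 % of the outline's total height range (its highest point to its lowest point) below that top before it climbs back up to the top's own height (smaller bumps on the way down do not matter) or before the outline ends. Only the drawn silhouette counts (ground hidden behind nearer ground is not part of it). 0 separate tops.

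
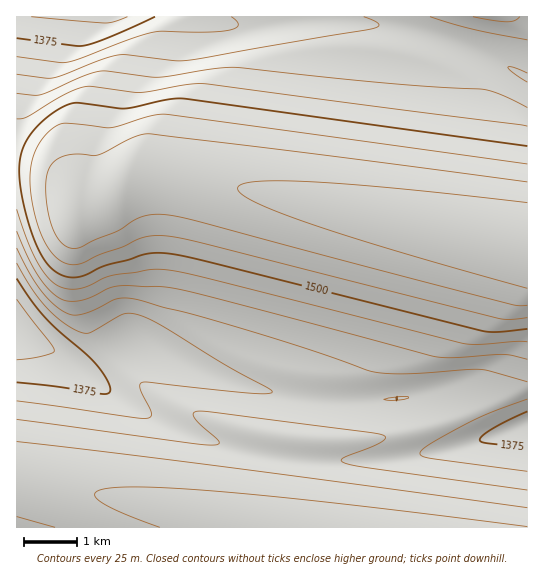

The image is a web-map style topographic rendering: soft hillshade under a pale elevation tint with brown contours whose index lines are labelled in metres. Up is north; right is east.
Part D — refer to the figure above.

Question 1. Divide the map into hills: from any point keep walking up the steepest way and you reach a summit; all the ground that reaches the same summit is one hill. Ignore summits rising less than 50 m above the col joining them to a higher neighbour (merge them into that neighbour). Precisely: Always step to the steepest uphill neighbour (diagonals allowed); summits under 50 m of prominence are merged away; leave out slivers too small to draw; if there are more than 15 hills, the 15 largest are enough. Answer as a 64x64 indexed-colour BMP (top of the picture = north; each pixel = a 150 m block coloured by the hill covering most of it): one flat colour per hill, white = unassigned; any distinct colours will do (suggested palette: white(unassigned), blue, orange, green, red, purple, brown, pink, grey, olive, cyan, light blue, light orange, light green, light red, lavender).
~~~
<image width="64" height="64" href="data:image/bmp;base64,Qk12CAAAAAAAAHYAAAAoAAAAQAAAAEAAAAABAAQAAAAAAAAIAAATCwAAEwsAABAAAAAAAAAA////ALR3HwAOf/8ALKAsACgn1gC9Z5QAS1aMAMJ34wB/f38AIr28AM++FwDox64AeLv/AIrfmACWmP8A1bDFACIiIiIiIiIiIiIiIiIiIiIiIiIiIiIiIiIiIiIiIiIiIiIiIiIiIiIiIiIiIiIiIiIiIiIiIiIiIiIiIiIiIiIiIiIiIiIiIiIiIiIiIiIiIiIiIiIiIiIiIiIiIiIiIiIiIiIiIiIiIiIiIiIiIiIiIiIiIiIiIiIiIiIiIiIiIiIiIiIiIiIiIiIiIiIiIiIiIiIiIiIiIiIiIiIiIiIiIiIiIiIiIiIiIiIiIiIiIiIiIiIiIiIiIiIiIiIiIiIiIiIiIiIiIiIiIiIiIiIiIiIiIiIiIiIiIiIiIiIiIiIiIiIiIiIiIiIiIiIiIiIiIiIiIiIiIiIiIiIiIiIiIiIiIiIiIiIiIiIiIiIiIiIiIiIiIiIiIiIiIiIiIiIiIiIiIiIiIiIiIiIiIiIiIiIiIiIiIiIiIiIiIiIiIiIiIiIiIiIiIiIiIiIiIiIiIiIiIiIiIiIiIiIiIiIiIiIiIiIiIiIiIiIiIiIiIiIiIiIiIiIiIiIiIiEiIiIiIiIiIiIiIiIiIiIiIiIiIiIiIiIiIiIiIiIiERESIiIiIiIiIiIiIiIiIiIiIiIiIiIiIiIiIiIiIiIREREiIiIiIiIiIiIiIiIiIiIiIiIiIiIiIiIiIiIiIRERESIiIiIiIiIiIiIiIiIiIiIiIiIiIiIiIiIiIiIRERERIiIiIiIiIiIiIiIiIiIiIiIhEREREREREREREREREREiIiIiIiIiIiIiIiIiIiIRERERERERERERERERERERESIiIiIiIiIiIiIiIiIRERERERERERERERERERERERERIiIiIhIiIiIiIiIiEREREREREREREREREREREREREREiIiIhERIiIiIiIRERERERERERERERERERERERERERESIiIRERESIiIiERERERERERERERERERERERERERERERIiIREREREiIiEREREREREREREREREREREREREREREREhEREREREREREREREREREREREREREREREREREREREREREREREREREREREREREREREREREREREREREREREREREREREREREREREREREREREREREREREREREREREREREREREREREREREREREREREREREREREREREREREREREREREREREREREREREREREREREREREREREREREREREREREREREREREREREREREREREREREREREREREREREREREREREREREREREREREREREREREREREREREREREREREREREREREREREREREREREREREREREREREREREREREREREREREREREREREREREREREREREREREREREREREREREREREREREREREREREREREREREREREREREREREREREREREREREREREREREREREREREREREREREREREREREREREREREREREREREREREREREREREREREREREREREREREREREREREREREREREREREREREREREREREREREREREREREREREREREREREREREREREREREREREREREREREREREREREREREREREREREREREREREREREREREREREREREREREREREREREREREREREREREREREREREREREREREREREREREREREREREREREREREREREREREREREREREREREREREREREREREREREREREREREREREREREREREREREREREREREREREREREREREREREREREREREREREREREREREREREREREREREREREREREREREREREREREREREREREREREREREREREREREREREREREREREREREREREREREREREREREREREREREREREREREREREREREREREREREREREREREREREREREREREREREREREREREREREREREREREREREREREREREREREREREREREREREREREREREREREREREREREREREREREREREREREREREREREREREREREREREREREREREREREREREREREREREREREREREREREREREREREREREREREREREREREREREREREREREREREREREREREREREREREREREREREREREREREREREREREREREREREREREREREREREREREREREREREREREREREREREREREREREREREREREREREREREREREREREREREREREREREREREREREREREREREREREREREREREREREREREREREREREREREREREREREREREREREREREREREREREREREREREREREREREREREREREREREREREREREREREREREREREREREREREREREREREREREREREREREREREREREREREREREREREREREREREREREREREREREREREREREREREREREREREREREREREREREREREREREREREREREREREREREREREzERERERERERERERERERERERERERERERERERERERERMzMREREREREREREREREREREREREREREREREREREREzMzMxERERERERERERERERERERERERERERERERERERMzMzMzERERERERERERERERERERERERERERERERERMzMzMzMzMRERERERERERERERERERERERERERERERMzMzMzMzMzMxERERERERERERERERMzMzMzMzMzMzMzMzMzMzMzMzMz"/>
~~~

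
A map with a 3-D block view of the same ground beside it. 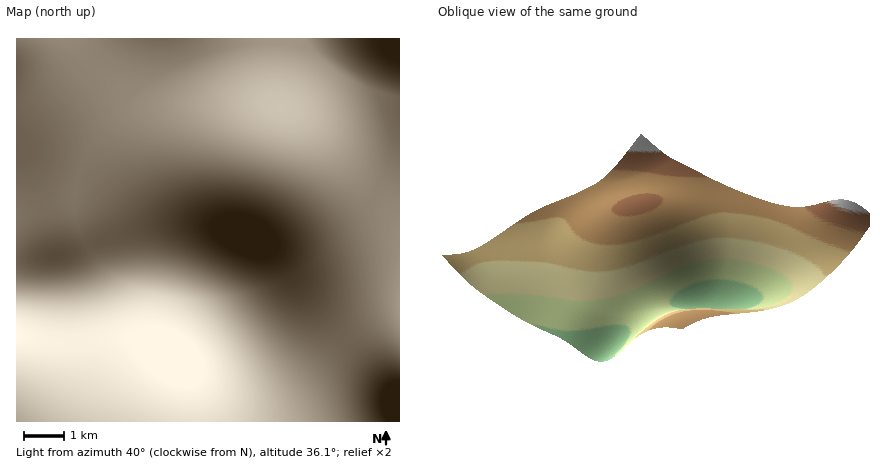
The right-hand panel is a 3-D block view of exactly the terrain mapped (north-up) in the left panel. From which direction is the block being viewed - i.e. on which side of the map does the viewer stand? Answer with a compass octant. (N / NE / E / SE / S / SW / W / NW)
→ SW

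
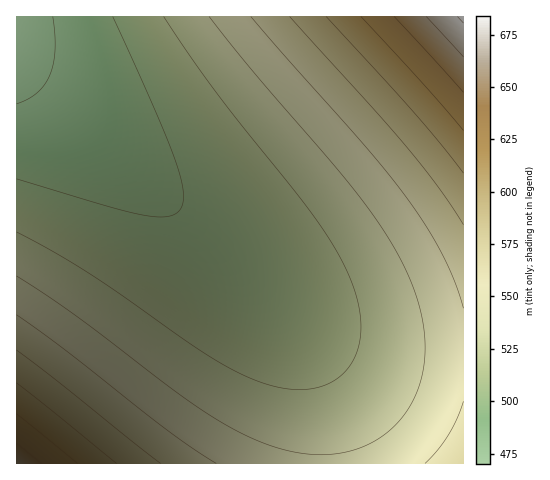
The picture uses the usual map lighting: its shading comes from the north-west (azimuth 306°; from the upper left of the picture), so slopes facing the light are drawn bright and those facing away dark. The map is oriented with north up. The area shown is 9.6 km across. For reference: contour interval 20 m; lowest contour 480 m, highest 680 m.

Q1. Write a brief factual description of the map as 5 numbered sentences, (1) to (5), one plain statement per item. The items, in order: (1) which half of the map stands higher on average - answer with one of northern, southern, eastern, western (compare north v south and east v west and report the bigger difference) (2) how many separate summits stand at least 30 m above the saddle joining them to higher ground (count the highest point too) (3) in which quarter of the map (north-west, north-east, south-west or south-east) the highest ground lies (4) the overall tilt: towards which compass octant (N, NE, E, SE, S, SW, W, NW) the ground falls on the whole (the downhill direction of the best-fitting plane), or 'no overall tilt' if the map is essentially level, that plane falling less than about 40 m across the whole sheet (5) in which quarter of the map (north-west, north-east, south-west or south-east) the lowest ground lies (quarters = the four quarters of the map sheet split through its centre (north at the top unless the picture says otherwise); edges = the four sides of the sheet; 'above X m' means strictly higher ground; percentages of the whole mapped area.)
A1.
(1) Taken as a whole, the eastern half is higher than the western.
(2) Counting only tops that stand 30 m proud, the map has 2 summits.
(3) Look to the north-east quarter for the highest ground.
(4) The general tilt is down to the west (the land rises towards the east).
(5) The lowest point lies in the north-west quarter of the map.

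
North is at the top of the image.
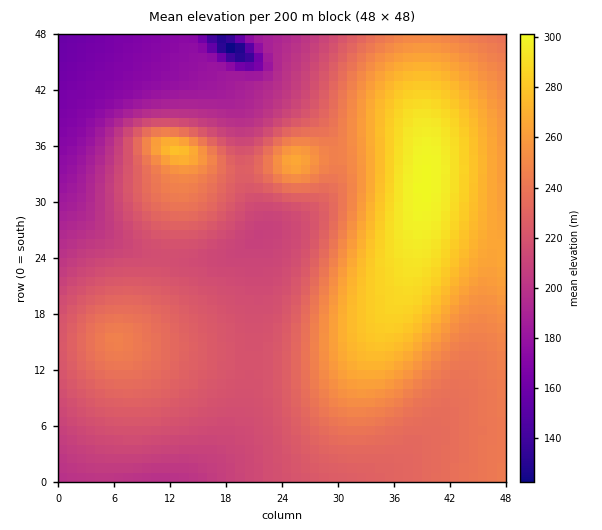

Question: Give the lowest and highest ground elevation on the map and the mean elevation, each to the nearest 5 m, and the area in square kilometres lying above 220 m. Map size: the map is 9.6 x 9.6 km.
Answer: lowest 120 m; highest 300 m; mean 235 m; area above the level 60.6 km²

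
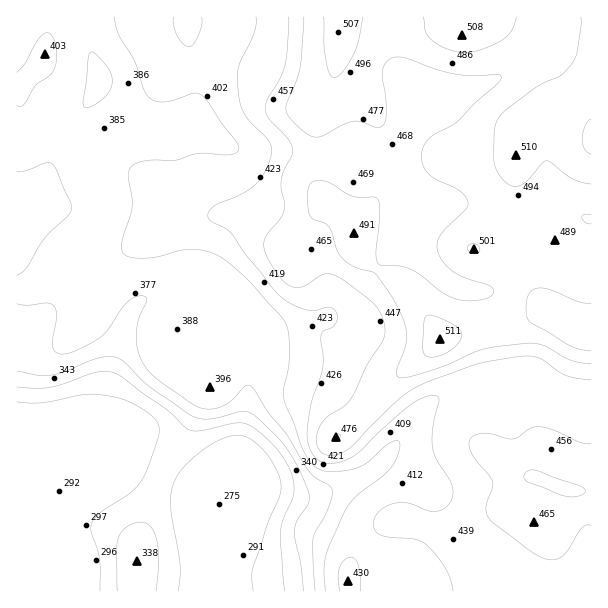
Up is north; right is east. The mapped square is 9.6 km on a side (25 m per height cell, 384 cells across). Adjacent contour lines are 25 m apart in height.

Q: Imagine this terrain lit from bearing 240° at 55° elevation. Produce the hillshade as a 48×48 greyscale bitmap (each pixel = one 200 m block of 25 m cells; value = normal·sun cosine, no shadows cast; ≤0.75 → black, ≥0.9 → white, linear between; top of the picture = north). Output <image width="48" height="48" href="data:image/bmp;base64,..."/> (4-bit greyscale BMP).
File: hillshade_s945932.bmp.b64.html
<image width="48" height="48" href="data:image/bmp;base64,Qk32BAAAAAAAAHYAAAAoAAAAMAAAADAAAAABAAQAAAAAAIAEAAATCwAAEwsAABAAAAAAAAAAAAAAABEREQAiIiIAMzMzAERERABVVVUAZmZmAHd3dwCIiIgAmZmZAKqqqgC7u7sAzMzMAN3d3QDu7u4A////AHdneKuoZERWeJmZq924ZWd3iZmGZ4iHd3dneKuoZERGeJmZrN24ZWd3iZl2Z4iHd3d3iauoZDNFeIiavMynZnd4mZh2eJmHd3d3iauoZDNFeIiavMuYd3iImYd3iZmHZnd3iZqXVDNGd4iby6qYiIiIiId4mZh2ZnZniIiHVDNGd4ibupmZiIh3d3iJmYdmZ2Znd3d3ZTNWd3iaqZmpiHdmZ3iZiHZWZ2Znd3d3dURWd3iKqqqph3ZmZ4mYdmZmd2Z3d3d3d1VWd3iavMuph3ZmeJmYdmZnd2ZmZ3d3h2Vmd3ib3uyph3d3iZmYd3d3d2Zmd3d4iHZmd4is7/6od3iImZmYd3eHd3d3d3d3iIdmd4nO//6mVXiJmpmHZ3d3Znd3d3d3iJiHeJvf//yVRGeJqph2Z3dmZnd3d3d3iaqpiKzv7sp2VFaJqYdmZ3ZmZoh3d3eIms3LmKzdy7l3dlV4mXZmZ3ZmZ5mIiIiJve7bl4rLqph3h2VnmHZnd3d3d6mYiIib3uy5dmmqmZh4mHZniHd3d3d3d6qYiIm97bmHZWiZmZiImIh3eIiHd3iIiZmYd4m925d3ZWeImZiImImZh3eIiImqqpmYh4m7uXd3ZmeJmpiIiImqmHeIiZrMu4iIh3iamHd3ZmeJqph4iImql2Z4mZvMuoiIh3d4iHd3ZmeJqpd4iJq7llZniJq7mIiIh3Z4iHd3Zmeaupd4mau6dUVmeJqodneIiHZnd3d3dniruoeJmry4VEVmeJmFRHeIiHZneId3d4rMyYeKq7uWRFZ3iZdTNHeIiHd3eIh3eJvduXebuql0RXiIiHVERXiIiHd3iIiIiazcqHirqYdVZ5mYd2VVZoiIh3eIiIiImrzLl2iqh2ZWiamHZmd3d4iId3eIiHiJmru6hmipdVZniahlVniHZoiHd3eIiHiJmqqZh3ipdVZ3iIdUVoh2Znd3d3iIh3iJmZiIiImYZVZ3eHZVZ3d2Znd3d3iZh3eIiIiImZiHZVZ3d3d3iHd2d3eIiIiZh3eId3eImphmZmZneIiJmHd4iHeIiImYh3d3dneJqoZVZ2ZniJmZmHeJmYeIiIiId3d3ZmeKqXZWd2Z4mZmZmHeJqnd4iIiHd3d3ZmiamHZnd3eJmIiJmGaJqXd4iId3dmd2ZniqqYd3d3eIh3eJh2aJmWZnd3d3d3dmeJq7u5h3iHd4d3eJh2aJmWZmd3d3d3d3iau8y5d3iHZ3d3iJh2aJmWZmZ3d4h3d4mqu8uod3h2Znd3iIh2Z4mGZmZneIiId4mqqqqYh3dmZnd3iId3Z4iHdmZneJmYd4mZmZmYh2ZlZnd3h3d3d3iHd2VWiaqXd4mYiJmph2VVZ3iIiHeId3d3d1VXiaqGZ4mIiJqql2VWZ4mZmIiId3d3d1RXmrp2V4iIiJq6mGVWeJqpmHd3eId3d1RYqqllV4iIiJq6mGVniZmYh3dmeIiHd1RoqqhlZ4iIiJq6mGZniZiHd3dmZ4mXd1VoqpdVZ4iIiJq7mGZniIh3d3ZlZ4mQ=="/>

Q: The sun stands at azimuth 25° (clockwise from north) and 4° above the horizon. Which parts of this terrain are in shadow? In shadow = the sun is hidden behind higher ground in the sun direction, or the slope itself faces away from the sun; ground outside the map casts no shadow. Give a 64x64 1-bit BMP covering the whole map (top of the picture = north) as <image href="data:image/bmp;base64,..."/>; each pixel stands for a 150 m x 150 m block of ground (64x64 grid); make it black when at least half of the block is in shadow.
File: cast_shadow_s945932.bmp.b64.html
<image width="64" height="64" href="data:image/bmp;base64,Qk0+AgAAAAAAAD4AAAAoAAAAQAAAAEAAAAABAAEAAAAAAAACAAATCwAAEwsAAAIAAAAAAAAA////AAAAAAAAAAAAQAAAAAAAAABAAAAAAAAAAAAAAAAAAAAIAAAAAAAAABwAAAAAAAAAHgAAAAAAAAAeAAAAAAAAAB8AAAAAAAAAP4AAAAAAAAB/wAAAAAAAAP/gAAAAAAAA//AAAAAAAAH/+AAAAAAAOf/4AAAAAAB///wAAAAAB////AAAAAAP///AAAAAAB///wAAAACAP//+ADAAAPA///wAOAAA/D//+AAcAAD///AAAB4AAP//wAAAH4A8//+AAAAP8P5//gAAAA///wP8AAAAB///APAAAAAAf/8AAAAAAAAH/wAAADgAAAB4AAAAPAAAADAAAAB+AGAAAAAAAH4D4AAAAAAAfx/AAAAAAAD+HwAAAAAAAP4eAAAAAAAA/BwAAAAAAAD4GAAAAAAAAOAAAAAAAAAAAAAAAAAAAAAAAAAAAAAAAAAAAAAAAAAAAAAAAAAAAAAAAAAAAAAAAAAAAAAAAAAAAAAAAAAAAAAAAAAAAAAAAAAAAAAAAAAAAAAAAAAAAAAYAAAAAAAAAD4AAAAAAAAAfwAAAAAAAAB/AAAAAAAAADwAAAAAAAAAAAAAAAAAAAAAAAAAAAAAAAAAAAAAAAAAAAAAAAAAAAAAAAAAAAAAAAAAAYAAAAAAAAABAAAAAAAAAAAAAAAAAAAAAAAAAAAAAAAAAAAAAAAAAAAAAA=="/>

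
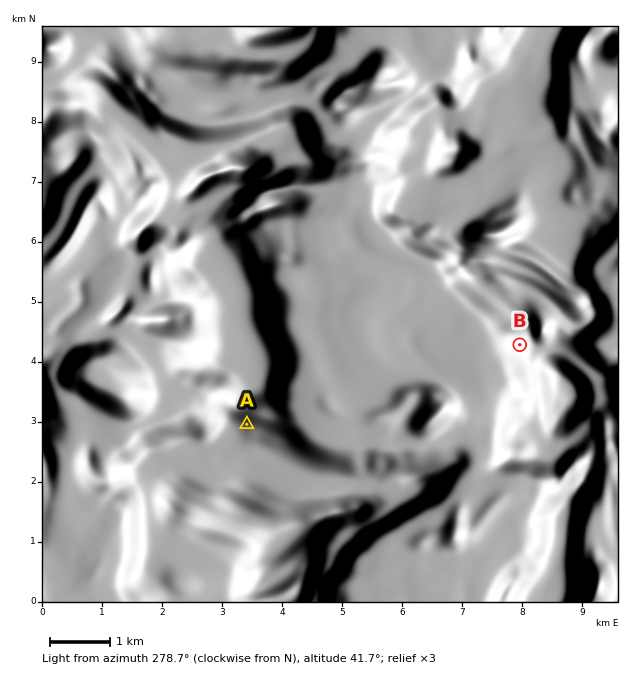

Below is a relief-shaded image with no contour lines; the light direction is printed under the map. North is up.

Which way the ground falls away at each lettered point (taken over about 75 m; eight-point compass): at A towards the NE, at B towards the W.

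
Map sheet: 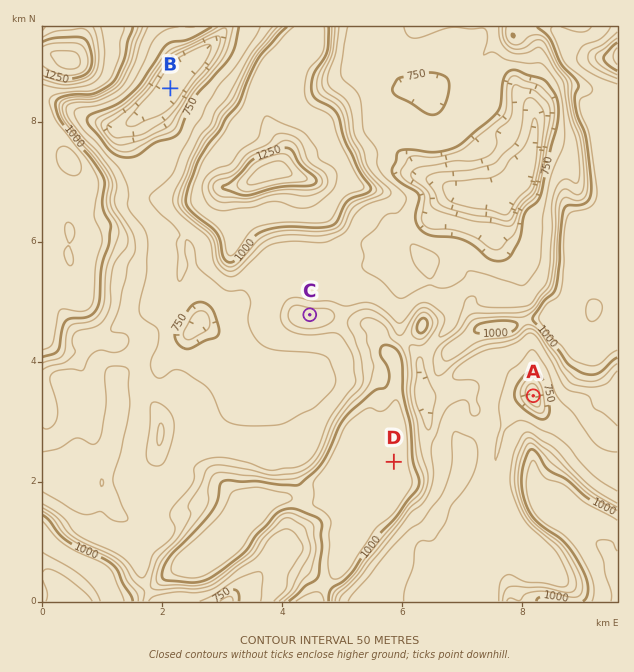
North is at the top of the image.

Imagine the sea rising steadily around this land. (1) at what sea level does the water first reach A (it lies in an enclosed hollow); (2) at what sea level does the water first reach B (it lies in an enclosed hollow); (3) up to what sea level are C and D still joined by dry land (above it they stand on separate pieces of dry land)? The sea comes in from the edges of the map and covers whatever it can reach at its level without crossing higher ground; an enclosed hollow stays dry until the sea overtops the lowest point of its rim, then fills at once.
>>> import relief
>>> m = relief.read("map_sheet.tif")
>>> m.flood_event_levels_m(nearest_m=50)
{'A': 800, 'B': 650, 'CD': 900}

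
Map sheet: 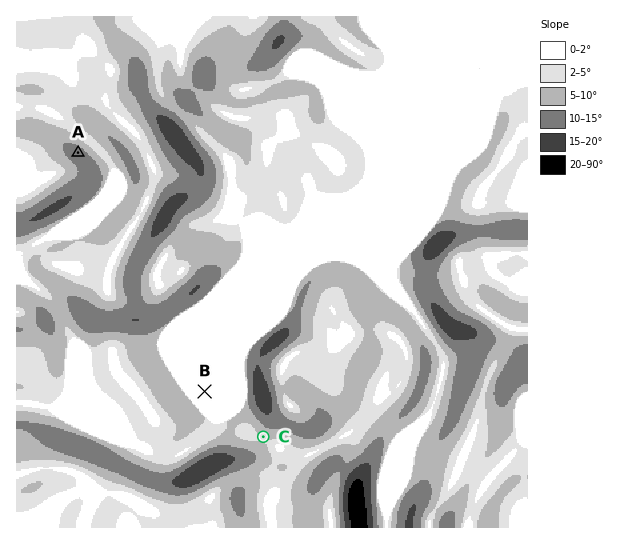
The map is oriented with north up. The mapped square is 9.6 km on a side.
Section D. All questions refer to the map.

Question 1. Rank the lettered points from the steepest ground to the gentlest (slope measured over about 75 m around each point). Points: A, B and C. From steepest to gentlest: A C B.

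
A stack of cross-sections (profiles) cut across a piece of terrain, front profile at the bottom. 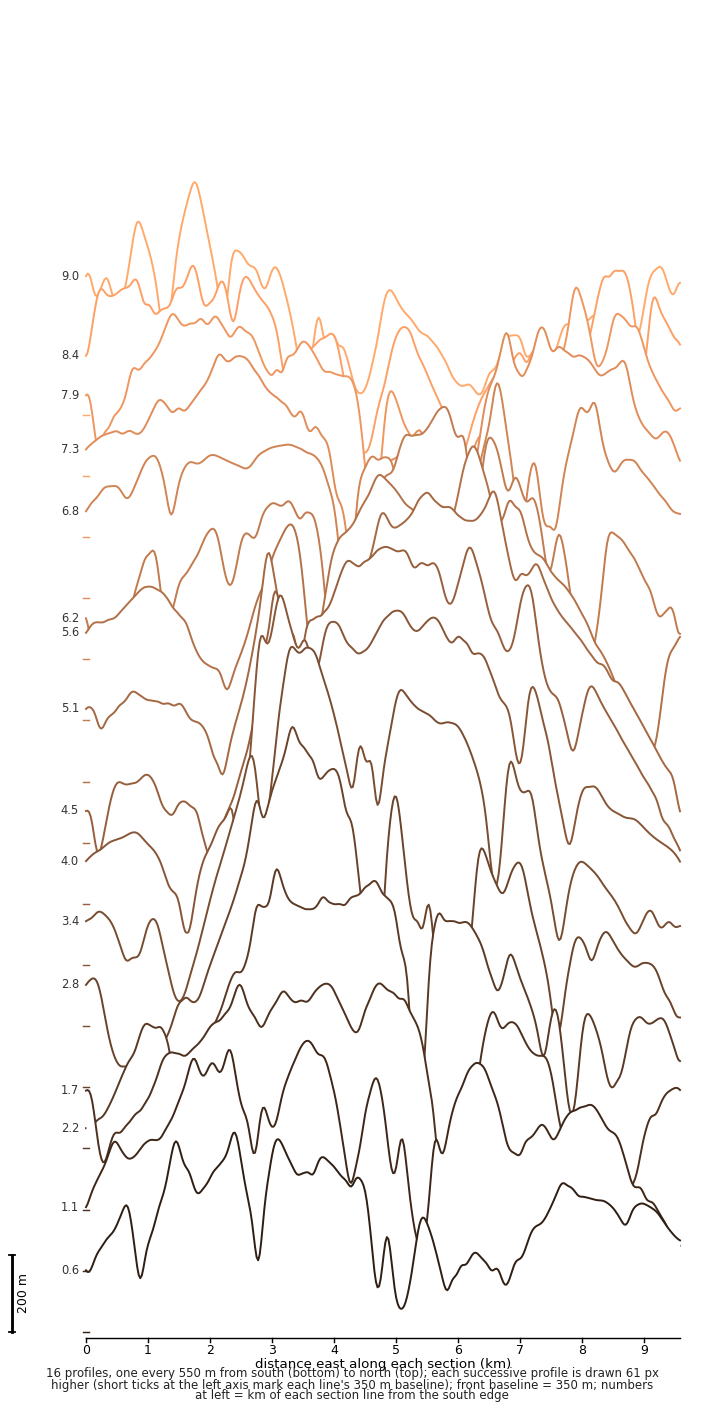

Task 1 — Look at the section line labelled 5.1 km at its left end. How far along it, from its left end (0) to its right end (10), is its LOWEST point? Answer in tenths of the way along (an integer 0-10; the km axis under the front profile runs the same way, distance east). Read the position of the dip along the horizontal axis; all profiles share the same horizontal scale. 10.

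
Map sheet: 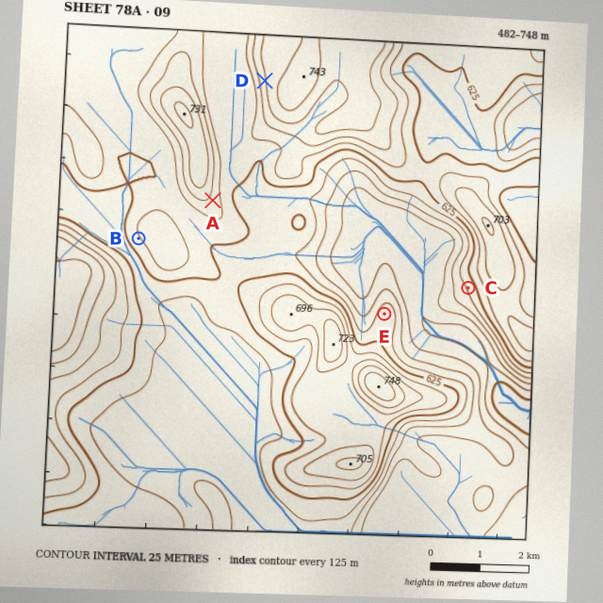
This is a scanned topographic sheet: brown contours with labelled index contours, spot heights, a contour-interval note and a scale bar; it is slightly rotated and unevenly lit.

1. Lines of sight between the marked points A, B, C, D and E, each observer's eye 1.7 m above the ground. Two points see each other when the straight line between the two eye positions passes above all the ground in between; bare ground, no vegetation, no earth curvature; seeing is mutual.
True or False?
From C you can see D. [False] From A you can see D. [True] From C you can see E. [True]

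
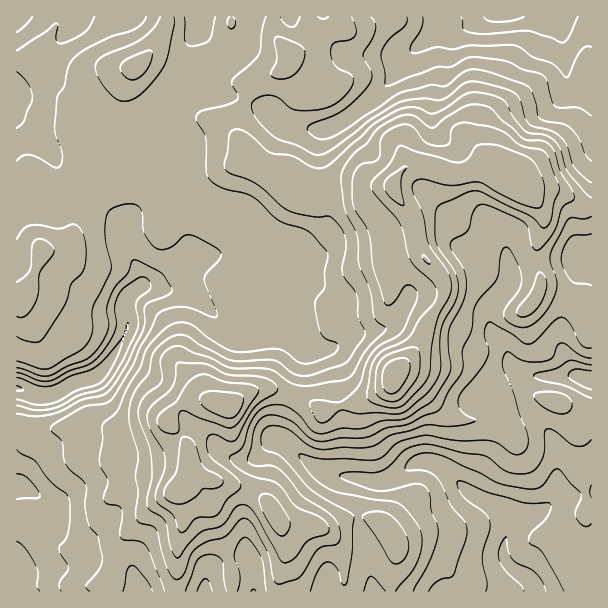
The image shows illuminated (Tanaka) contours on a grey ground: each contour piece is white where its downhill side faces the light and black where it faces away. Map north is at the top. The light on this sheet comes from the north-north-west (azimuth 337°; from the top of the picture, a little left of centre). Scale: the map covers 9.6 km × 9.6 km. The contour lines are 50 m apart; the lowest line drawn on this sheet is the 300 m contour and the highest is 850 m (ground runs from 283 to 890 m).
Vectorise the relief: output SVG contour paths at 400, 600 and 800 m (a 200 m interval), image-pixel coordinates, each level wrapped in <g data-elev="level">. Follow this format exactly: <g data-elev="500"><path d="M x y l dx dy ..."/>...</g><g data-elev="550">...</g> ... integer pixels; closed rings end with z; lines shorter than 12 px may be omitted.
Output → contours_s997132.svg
<g data-elev="400"><path d="M429 591l3-5 6-5 12-4 3-2 13-35 1-12-3-7-13-15-9-21-7-9-10-5-20-2 1-4 2-4 9-6 11-2 12 2 40 18 18 10 30 6 12-2 14-17 4-1 23 25 0 4-6 14 2 7 7 7 4 0 3-2"/><path d="M17 541l9 8 10 17 2 7-1 12 3 6"/><path d="M591 498l-1-6 1-7"/><path d="M17 474l6 1 5 4 9 10 3 6-2 3-21 1"/><path d="M591 390l-18-9-5-6 2-3 5-3 16 2"/><path d="M17 373l22 8 9 0 8-2 13-8 23-8 12-13 11-18 1-9-1-17 5-14 6-6 14-9 4 0 5 4 2 4-1 5-10 7-4 6 2 18-2 11-15 31-15 23-8 5-20 5-16 9-11 4-16 1-18-5"/><path d="M591 47l-6 0-4 4-14 26-3-1-12-12-19-7-12-9-8-3-43 0-17 4-16-2-18 6-6 0-3-2 0-4 11-18 2-12"/><path d="M32 17l-7 9-8 6"/></g><g data-elev="600"><path d="M17 316l4 2 5-2 5-5 5-9 3-11 1-18 14-21-1-4-3-5-9-4-5 1-2 2-2 6-2 22-5 6-8 6"/><path d="M591 198l-6-5-17-20-3-8-5-16-5-8-9-6-16-2-5-2-12-14-9-16-7-4-14-4-9-1-7 2-21 14-12 5-5 0-15-6-9 1-9 3-22 13-42 39-11 5-10-2-20-10-21-3-18-16-9-6-7-2-5 2-2 4-2 17-3 12 3 7 30 13 31 27 26 6 15-1 4 3 8 8 4 9 1 7-4 24 0 6 14 21 2 8 0 13 7 15 0 5-15 24-5 4-39 13-12-2-15-11-6-3-33 1-10-1-47-25-6 0-7 3-15 12-3 7-3 15-14 20-6 18 1 15 8 31-3 20 3 16-2 23 3 7 13 4 4 4 9 33 8 15 4 2 5-4 9-21 6-7 10-6 18-6 14-15 6-3 7 6 15 27 3 9 3 16 2 6 6 2 15-5 4-2 18-28 5-2 12-2 3-2 2-6 0-9-8-12-29-19-15-19-9-9-9-4-15 1-7-4 0-4 3-11 2-15 5-10 9-7 14 2 13 6 17 16 12 3 18-4 18 0 9-1 18-9 21-3 16-9 14-5 4-4 7-15 14-20 1-7-1-15 10-20 2-22 6-9 17-20 6-30 4-2 5 5 7 15 3 12-3 11-14 19-1 8 3 4 8 5 7 2 6-1 8-5 8-8 11-20 2-12-7-19 0-8 16-32 6-5 12 1 7-2"/><path d="M131 80l7-2 8-7 5-11 1-9-3-1-8 3-13 6-6 4-2 5 1 4 5 6z"/><path d="M275 78l10 1 9-4 7-9 4-12-1-6-4-3-21-8-3 0-1 2 2 20-6 15 1 3z"/></g><g data-elev="800"><path d="M224 417l7 1 6-4 6-12 0-4-1-3-6-2-23-2-7 1-5 3-1 6 3 6z"/><path d="M386 401l7 1 7-3 16-19 3-8 1-7 0-11-3-6-7-1-20 7-6 3-5 6-3 11 0 18 4 6z"/><path d="M429 264l1-1-2-4-5-4 1 5z"/><path d="M399 204l3 2 2-2-3-22 1-7 5-9-3 1-14 9-6 7 0 5 3 6z"/></g>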